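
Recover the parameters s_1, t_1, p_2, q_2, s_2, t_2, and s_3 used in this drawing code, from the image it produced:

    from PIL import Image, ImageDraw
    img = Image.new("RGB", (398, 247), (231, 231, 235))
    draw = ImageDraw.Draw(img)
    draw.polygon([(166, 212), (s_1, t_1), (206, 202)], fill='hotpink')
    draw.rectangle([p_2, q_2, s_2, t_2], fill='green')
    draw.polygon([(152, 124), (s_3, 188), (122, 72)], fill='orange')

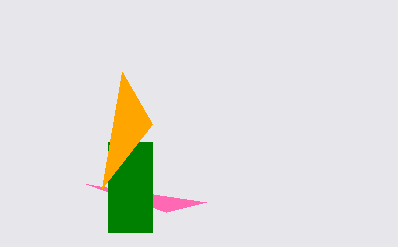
s_1 = 86
t_1 = 184
p_2 = 108
q_2 = 142
s_2 = 152
t_2 = 232
s_3 = 102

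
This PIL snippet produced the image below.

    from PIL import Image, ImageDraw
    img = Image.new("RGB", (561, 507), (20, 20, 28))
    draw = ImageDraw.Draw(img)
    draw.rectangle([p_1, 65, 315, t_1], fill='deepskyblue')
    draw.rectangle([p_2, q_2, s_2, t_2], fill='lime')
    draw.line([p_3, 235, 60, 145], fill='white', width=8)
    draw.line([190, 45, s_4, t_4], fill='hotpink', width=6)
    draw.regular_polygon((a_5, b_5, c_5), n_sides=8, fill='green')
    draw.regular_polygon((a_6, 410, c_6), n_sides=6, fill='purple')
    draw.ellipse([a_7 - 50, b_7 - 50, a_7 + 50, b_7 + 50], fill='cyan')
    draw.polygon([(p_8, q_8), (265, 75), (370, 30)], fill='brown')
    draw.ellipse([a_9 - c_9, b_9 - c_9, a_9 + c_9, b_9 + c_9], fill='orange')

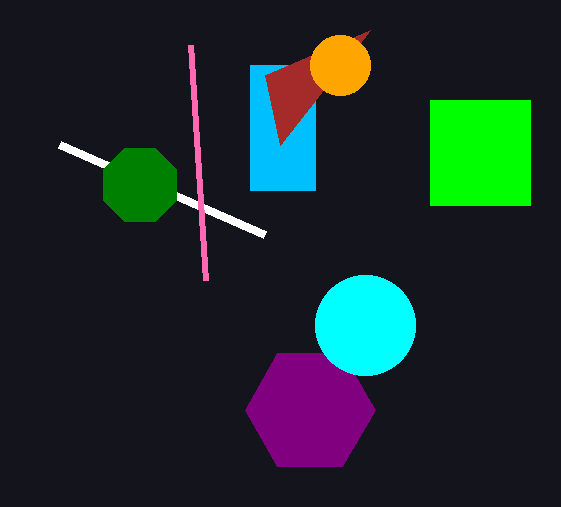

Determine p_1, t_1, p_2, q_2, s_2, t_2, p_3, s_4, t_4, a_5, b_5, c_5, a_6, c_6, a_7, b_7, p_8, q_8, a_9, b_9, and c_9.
p_1 = 250; t_1 = 190; p_2 = 430; q_2 = 100; s_2 = 530; t_2 = 205; p_3 = 265; s_4 = 205; t_4 = 280; a_5 = 140; b_5 = 185; c_5 = 40; a_6 = 310; c_6 = 65; a_7 = 365; b_7 = 325; p_8 = 280; q_8 = 145; a_9 = 340; b_9 = 65; c_9 = 30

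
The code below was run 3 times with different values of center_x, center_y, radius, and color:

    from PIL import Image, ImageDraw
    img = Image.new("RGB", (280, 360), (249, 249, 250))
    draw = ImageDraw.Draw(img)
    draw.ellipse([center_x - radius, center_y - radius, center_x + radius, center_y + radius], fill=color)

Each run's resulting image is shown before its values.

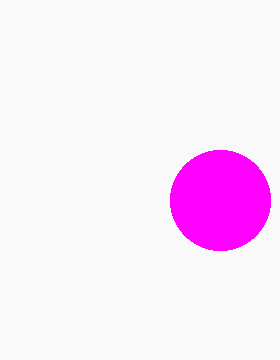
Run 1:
center_x = 220; center_y = 200; radius = 50; color = 'magenta'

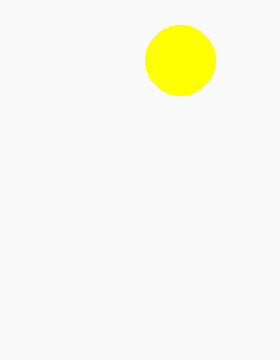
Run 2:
center_x = 180; center_y = 60; radius = 35; color = 'yellow'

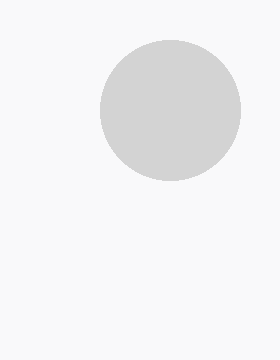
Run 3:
center_x = 170, center_y = 110, radius = 70, color = 'lightgray'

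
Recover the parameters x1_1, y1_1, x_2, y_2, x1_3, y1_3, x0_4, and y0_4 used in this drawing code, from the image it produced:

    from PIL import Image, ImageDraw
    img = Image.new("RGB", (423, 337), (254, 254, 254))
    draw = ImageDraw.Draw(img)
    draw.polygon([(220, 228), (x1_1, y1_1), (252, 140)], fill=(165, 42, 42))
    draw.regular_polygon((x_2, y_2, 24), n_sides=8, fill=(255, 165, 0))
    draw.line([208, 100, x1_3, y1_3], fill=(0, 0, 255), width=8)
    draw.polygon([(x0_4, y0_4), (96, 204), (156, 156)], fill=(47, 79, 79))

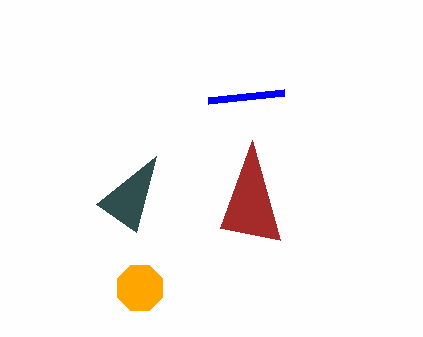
x1_1 = 280; y1_1 = 240; x_2 = 140; y_2 = 288; x1_3 = 284; y1_3 = 92; x0_4 = 136; y0_4 = 232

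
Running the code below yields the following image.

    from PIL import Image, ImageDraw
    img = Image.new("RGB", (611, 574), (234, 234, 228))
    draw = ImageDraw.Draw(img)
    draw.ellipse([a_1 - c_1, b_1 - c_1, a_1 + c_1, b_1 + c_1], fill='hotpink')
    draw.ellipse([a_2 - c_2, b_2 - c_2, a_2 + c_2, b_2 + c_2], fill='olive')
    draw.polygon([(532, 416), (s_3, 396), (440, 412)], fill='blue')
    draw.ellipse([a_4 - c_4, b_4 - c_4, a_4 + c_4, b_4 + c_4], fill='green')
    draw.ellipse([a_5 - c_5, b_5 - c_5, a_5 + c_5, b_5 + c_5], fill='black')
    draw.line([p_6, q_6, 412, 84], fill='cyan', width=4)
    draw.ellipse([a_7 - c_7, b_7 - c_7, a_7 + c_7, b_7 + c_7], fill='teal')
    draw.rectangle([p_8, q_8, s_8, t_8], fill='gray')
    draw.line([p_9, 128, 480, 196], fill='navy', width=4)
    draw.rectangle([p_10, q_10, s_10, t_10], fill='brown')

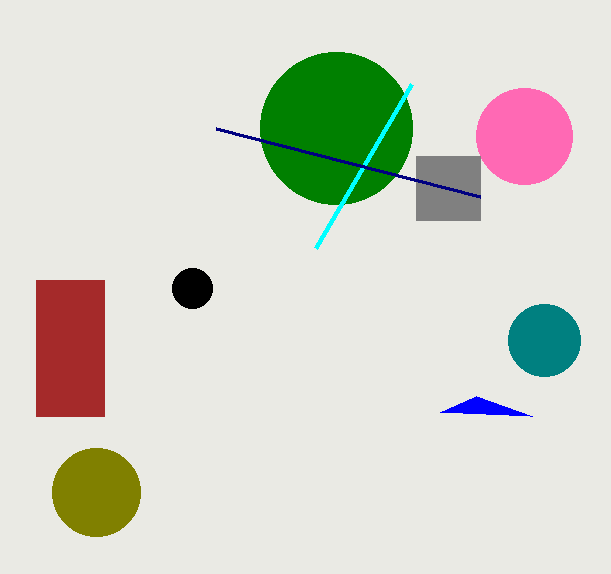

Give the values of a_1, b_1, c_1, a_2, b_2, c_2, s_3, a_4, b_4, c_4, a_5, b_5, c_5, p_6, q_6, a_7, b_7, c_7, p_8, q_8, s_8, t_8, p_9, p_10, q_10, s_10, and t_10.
a_1 = 524, b_1 = 136, c_1 = 48, a_2 = 96, b_2 = 492, c_2 = 44, s_3 = 476, a_4 = 336, b_4 = 128, c_4 = 76, a_5 = 192, b_5 = 288, c_5 = 20, p_6 = 316, q_6 = 248, a_7 = 544, b_7 = 340, c_7 = 36, p_8 = 416, q_8 = 156, s_8 = 480, t_8 = 220, p_9 = 216, p_10 = 36, q_10 = 280, s_10 = 104, t_10 = 416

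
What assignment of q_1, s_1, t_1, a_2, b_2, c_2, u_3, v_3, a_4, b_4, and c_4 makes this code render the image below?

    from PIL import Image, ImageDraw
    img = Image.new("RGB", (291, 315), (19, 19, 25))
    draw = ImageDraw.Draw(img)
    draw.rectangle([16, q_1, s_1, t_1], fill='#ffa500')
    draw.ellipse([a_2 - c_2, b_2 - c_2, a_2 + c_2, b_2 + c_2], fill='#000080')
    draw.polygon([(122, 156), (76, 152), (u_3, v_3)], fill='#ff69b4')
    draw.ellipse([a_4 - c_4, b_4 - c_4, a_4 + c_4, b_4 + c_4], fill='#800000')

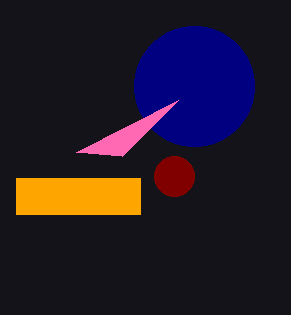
q_1 = 178
s_1 = 140
t_1 = 214
a_2 = 194
b_2 = 86
c_2 = 60
u_3 = 178
v_3 = 100
a_4 = 174
b_4 = 176
c_4 = 20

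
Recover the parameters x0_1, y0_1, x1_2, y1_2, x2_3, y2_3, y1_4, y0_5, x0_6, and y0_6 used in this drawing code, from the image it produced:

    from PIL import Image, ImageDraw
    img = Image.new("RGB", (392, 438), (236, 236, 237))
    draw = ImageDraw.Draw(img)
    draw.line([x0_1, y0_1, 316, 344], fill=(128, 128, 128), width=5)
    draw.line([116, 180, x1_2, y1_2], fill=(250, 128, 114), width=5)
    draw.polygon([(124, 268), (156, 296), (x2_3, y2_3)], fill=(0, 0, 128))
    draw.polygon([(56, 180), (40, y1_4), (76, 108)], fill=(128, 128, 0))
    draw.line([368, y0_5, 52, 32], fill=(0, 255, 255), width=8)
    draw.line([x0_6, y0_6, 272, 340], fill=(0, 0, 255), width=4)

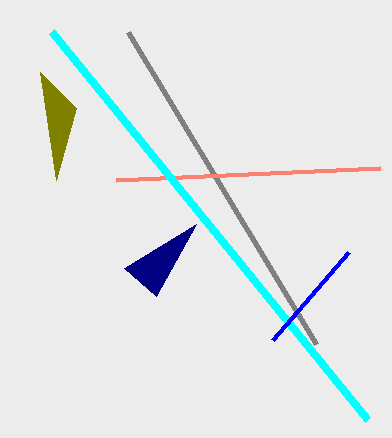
x0_1 = 128, y0_1 = 32, x1_2 = 380, y1_2 = 168, x2_3 = 196, y2_3 = 224, y1_4 = 72, y0_5 = 420, x0_6 = 348, y0_6 = 252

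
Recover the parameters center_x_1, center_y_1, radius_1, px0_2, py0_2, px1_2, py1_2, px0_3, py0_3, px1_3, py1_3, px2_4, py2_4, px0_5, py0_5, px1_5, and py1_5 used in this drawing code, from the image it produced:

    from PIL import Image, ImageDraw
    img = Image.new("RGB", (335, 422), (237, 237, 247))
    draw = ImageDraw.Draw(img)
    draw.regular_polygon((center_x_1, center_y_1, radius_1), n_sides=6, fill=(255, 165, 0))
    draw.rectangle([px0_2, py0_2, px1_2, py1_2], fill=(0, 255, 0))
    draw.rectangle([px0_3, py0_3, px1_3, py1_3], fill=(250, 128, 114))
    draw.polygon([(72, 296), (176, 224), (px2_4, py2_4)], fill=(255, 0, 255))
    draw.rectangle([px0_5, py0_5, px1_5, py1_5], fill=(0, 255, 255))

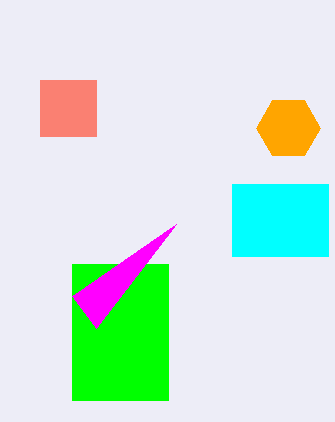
center_x_1 = 288; center_y_1 = 128; radius_1 = 32; px0_2 = 72; py0_2 = 264; px1_2 = 168; py1_2 = 400; px0_3 = 40; py0_3 = 80; px1_3 = 96; py1_3 = 136; px2_4 = 96; py2_4 = 328; px0_5 = 232; py0_5 = 184; px1_5 = 328; py1_5 = 256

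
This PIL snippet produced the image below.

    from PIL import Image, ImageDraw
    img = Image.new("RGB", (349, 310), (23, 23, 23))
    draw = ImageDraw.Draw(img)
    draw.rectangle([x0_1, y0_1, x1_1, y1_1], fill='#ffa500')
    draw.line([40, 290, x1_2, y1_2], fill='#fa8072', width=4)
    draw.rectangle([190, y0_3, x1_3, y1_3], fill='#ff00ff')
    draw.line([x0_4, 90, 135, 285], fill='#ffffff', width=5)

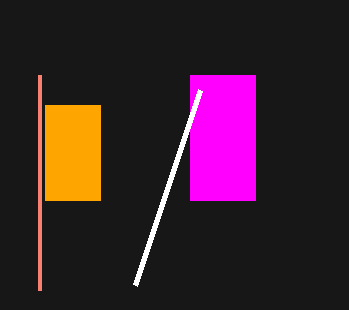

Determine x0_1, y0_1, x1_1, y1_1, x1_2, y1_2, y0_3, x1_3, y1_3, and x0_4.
x0_1 = 45, y0_1 = 105, x1_1 = 100, y1_1 = 200, x1_2 = 40, y1_2 = 75, y0_3 = 75, x1_3 = 255, y1_3 = 200, x0_4 = 200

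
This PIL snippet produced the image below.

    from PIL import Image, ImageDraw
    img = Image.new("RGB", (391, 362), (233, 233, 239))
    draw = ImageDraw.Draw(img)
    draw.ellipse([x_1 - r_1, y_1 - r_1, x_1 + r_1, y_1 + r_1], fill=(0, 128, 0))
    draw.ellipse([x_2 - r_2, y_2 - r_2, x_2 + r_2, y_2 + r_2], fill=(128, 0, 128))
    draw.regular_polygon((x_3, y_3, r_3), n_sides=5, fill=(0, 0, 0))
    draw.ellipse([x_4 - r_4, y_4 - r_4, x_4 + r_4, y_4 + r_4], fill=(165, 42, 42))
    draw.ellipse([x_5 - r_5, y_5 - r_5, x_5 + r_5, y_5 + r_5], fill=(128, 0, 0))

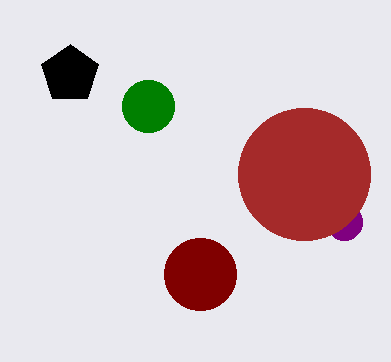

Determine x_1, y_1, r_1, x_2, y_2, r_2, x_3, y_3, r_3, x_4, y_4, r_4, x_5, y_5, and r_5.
x_1 = 148; y_1 = 106; r_1 = 26; x_2 = 344; y_2 = 222; r_2 = 18; x_3 = 70; y_3 = 74; r_3 = 30; x_4 = 304; y_4 = 174; r_4 = 66; x_5 = 200; y_5 = 274; r_5 = 36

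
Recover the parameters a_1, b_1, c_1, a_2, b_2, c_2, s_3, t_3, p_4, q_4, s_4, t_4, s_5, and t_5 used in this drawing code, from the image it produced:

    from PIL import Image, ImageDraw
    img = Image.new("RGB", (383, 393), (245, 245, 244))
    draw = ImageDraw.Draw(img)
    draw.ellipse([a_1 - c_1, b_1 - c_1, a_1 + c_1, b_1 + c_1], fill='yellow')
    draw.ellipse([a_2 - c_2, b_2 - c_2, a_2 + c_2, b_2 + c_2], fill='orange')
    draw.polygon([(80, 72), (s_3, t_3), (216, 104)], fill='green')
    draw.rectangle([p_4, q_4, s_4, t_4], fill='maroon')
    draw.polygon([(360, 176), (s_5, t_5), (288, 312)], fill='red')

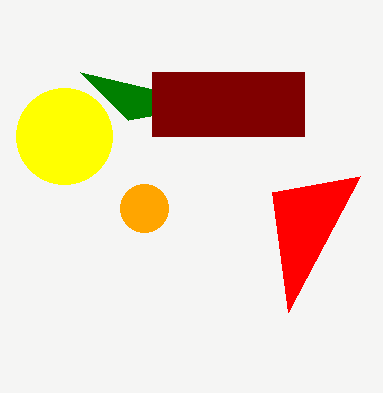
a_1 = 64; b_1 = 136; c_1 = 48; a_2 = 144; b_2 = 208; c_2 = 24; s_3 = 128; t_3 = 120; p_4 = 152; q_4 = 72; s_4 = 304; t_4 = 136; s_5 = 272; t_5 = 192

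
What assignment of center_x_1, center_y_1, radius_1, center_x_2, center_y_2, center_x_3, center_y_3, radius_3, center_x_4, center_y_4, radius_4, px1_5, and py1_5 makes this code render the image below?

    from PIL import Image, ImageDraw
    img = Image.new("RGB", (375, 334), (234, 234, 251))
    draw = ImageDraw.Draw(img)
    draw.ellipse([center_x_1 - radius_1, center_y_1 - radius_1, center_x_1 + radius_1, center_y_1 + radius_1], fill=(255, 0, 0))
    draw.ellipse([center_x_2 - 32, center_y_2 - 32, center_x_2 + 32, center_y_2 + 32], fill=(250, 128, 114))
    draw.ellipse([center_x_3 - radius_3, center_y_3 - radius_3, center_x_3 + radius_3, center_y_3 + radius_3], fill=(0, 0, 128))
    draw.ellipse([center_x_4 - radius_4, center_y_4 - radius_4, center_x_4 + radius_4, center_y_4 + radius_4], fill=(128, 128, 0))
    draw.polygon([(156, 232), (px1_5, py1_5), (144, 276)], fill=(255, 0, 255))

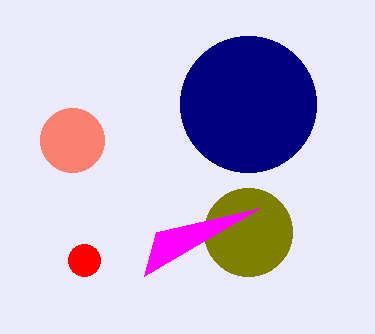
center_x_1 = 84; center_y_1 = 260; radius_1 = 16; center_x_2 = 72; center_y_2 = 140; center_x_3 = 248; center_y_3 = 104; radius_3 = 68; center_x_4 = 248; center_y_4 = 232; radius_4 = 44; px1_5 = 260; py1_5 = 208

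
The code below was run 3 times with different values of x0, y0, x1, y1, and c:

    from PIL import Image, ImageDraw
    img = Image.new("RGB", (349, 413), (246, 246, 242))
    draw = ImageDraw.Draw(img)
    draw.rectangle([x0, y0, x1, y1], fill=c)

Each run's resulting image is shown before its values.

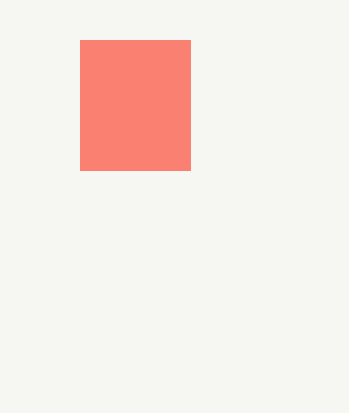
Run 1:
x0 = 80, y0 = 40, x1 = 190, y1 = 170, c = 'salmon'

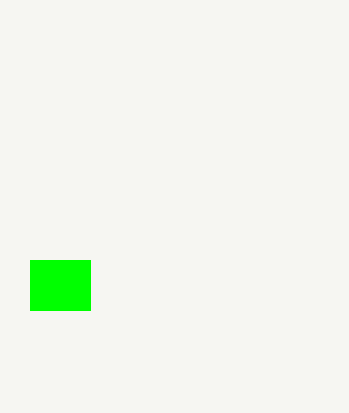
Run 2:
x0 = 30, y0 = 260, x1 = 90, y1 = 310, c = 'lime'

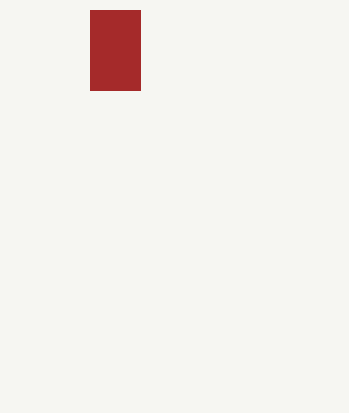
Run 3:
x0 = 90
y0 = 10
x1 = 140
y1 = 90
c = 'brown'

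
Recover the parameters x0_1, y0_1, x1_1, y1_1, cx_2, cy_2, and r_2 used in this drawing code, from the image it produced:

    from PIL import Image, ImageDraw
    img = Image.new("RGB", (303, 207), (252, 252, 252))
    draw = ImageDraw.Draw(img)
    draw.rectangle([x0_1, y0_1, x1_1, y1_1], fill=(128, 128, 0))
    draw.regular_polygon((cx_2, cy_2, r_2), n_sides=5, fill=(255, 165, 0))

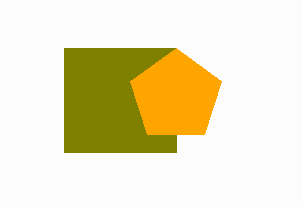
x0_1 = 64; y0_1 = 48; x1_1 = 176; y1_1 = 152; cx_2 = 176; cy_2 = 96; r_2 = 48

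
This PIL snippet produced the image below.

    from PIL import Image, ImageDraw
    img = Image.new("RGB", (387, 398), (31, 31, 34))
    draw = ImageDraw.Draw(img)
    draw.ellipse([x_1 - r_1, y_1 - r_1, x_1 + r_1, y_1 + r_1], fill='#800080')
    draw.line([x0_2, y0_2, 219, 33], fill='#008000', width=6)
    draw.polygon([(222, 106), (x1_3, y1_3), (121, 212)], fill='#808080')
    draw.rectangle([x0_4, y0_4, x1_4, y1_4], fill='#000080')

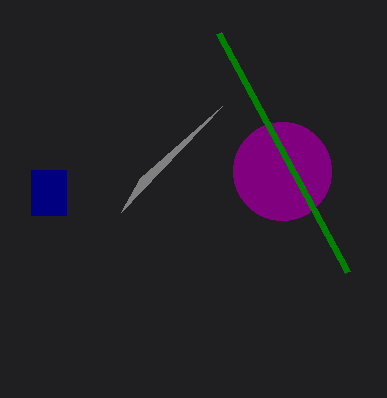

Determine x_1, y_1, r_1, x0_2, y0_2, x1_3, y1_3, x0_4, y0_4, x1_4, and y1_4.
x_1 = 282, y_1 = 171, r_1 = 49, x0_2 = 348, y0_2 = 272, x1_3 = 140, y1_3 = 178, x0_4 = 31, y0_4 = 170, x1_4 = 66, y1_4 = 215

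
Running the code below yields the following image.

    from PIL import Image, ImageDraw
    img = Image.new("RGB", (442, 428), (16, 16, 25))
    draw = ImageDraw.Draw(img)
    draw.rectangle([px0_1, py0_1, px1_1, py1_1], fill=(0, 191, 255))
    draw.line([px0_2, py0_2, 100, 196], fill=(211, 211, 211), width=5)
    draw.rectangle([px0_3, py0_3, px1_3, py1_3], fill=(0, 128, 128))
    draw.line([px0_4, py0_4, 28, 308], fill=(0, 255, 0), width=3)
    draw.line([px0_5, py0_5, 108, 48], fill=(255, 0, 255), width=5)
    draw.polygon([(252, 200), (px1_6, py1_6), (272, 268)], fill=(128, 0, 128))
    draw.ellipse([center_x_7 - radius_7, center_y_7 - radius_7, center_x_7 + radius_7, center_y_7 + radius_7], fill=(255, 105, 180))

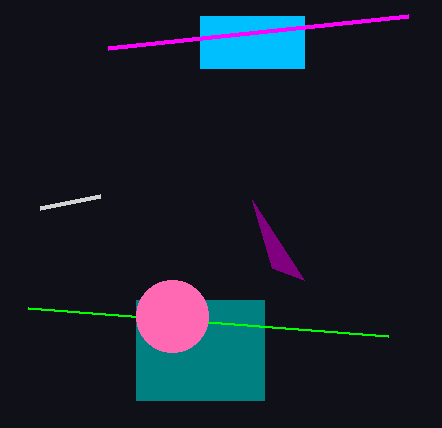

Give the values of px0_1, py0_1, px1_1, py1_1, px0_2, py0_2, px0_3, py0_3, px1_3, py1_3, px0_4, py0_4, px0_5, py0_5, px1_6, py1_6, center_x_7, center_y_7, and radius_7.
px0_1 = 200
py0_1 = 16
px1_1 = 304
py1_1 = 68
px0_2 = 40
py0_2 = 208
px0_3 = 136
py0_3 = 300
px1_3 = 264
py1_3 = 400
px0_4 = 388
py0_4 = 336
px0_5 = 408
py0_5 = 16
px1_6 = 304
py1_6 = 280
center_x_7 = 172
center_y_7 = 316
radius_7 = 36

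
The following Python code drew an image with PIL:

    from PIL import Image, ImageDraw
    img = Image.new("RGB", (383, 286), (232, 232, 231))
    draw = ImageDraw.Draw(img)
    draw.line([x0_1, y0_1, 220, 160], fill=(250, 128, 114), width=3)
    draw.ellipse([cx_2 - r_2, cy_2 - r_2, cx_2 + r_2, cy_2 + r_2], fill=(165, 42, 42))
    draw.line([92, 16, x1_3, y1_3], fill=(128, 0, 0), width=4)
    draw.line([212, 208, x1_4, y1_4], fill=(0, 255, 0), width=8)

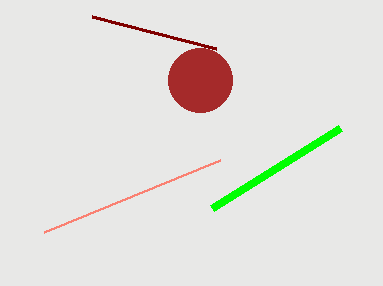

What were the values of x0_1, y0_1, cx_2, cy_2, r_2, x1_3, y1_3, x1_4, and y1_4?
x0_1 = 44; y0_1 = 232; cx_2 = 200; cy_2 = 80; r_2 = 32; x1_3 = 216; y1_3 = 48; x1_4 = 340; y1_4 = 128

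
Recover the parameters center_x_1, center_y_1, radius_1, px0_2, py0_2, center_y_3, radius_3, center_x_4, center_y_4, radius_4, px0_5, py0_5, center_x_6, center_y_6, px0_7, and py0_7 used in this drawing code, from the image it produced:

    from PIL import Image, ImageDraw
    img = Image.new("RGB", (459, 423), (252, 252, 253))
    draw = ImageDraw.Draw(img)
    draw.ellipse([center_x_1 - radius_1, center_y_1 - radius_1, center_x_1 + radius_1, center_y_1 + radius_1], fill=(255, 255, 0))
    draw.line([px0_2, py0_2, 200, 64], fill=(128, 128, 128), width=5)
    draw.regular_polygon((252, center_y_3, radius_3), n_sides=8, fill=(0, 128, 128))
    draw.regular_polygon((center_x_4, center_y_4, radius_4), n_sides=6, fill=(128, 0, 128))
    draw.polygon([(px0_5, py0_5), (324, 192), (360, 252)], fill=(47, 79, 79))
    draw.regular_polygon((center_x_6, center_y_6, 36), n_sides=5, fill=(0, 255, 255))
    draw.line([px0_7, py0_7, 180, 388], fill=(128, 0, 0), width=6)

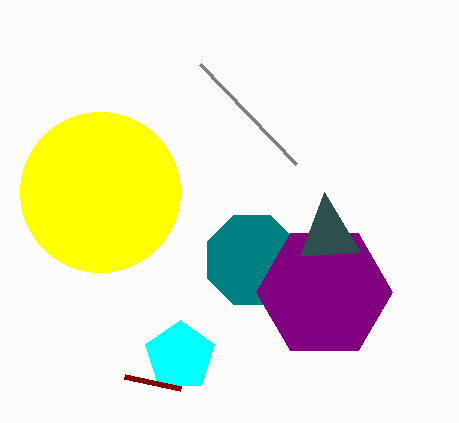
center_x_1 = 100
center_y_1 = 192
radius_1 = 80
px0_2 = 296
py0_2 = 164
center_y_3 = 260
radius_3 = 48
center_x_4 = 324
center_y_4 = 292
radius_4 = 68
px0_5 = 300
py0_5 = 256
center_x_6 = 180
center_y_6 = 356
px0_7 = 124
py0_7 = 376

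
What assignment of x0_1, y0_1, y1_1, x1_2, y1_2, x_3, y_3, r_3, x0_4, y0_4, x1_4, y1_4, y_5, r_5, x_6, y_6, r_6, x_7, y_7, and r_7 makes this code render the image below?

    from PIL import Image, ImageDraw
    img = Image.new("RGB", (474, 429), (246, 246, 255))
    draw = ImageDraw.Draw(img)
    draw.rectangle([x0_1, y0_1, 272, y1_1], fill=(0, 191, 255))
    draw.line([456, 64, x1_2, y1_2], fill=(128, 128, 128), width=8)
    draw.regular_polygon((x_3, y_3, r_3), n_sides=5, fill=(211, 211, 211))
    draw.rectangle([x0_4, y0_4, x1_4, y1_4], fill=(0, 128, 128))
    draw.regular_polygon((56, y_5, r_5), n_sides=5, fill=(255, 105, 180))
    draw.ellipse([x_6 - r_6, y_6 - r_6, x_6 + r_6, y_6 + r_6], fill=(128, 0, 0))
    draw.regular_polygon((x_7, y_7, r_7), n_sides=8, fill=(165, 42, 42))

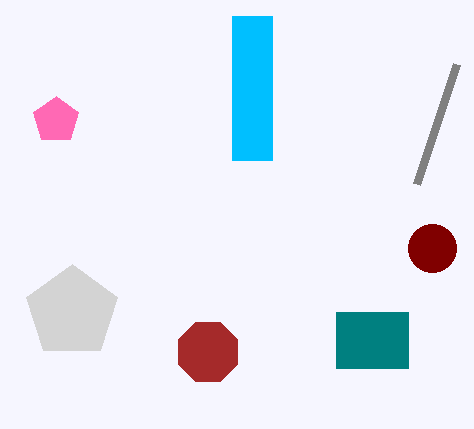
x0_1 = 232, y0_1 = 16, y1_1 = 160, x1_2 = 416, y1_2 = 184, x_3 = 72, y_3 = 312, r_3 = 48, x0_4 = 336, y0_4 = 312, x1_4 = 408, y1_4 = 368, y_5 = 120, r_5 = 24, x_6 = 432, y_6 = 248, r_6 = 24, x_7 = 208, y_7 = 352, r_7 = 32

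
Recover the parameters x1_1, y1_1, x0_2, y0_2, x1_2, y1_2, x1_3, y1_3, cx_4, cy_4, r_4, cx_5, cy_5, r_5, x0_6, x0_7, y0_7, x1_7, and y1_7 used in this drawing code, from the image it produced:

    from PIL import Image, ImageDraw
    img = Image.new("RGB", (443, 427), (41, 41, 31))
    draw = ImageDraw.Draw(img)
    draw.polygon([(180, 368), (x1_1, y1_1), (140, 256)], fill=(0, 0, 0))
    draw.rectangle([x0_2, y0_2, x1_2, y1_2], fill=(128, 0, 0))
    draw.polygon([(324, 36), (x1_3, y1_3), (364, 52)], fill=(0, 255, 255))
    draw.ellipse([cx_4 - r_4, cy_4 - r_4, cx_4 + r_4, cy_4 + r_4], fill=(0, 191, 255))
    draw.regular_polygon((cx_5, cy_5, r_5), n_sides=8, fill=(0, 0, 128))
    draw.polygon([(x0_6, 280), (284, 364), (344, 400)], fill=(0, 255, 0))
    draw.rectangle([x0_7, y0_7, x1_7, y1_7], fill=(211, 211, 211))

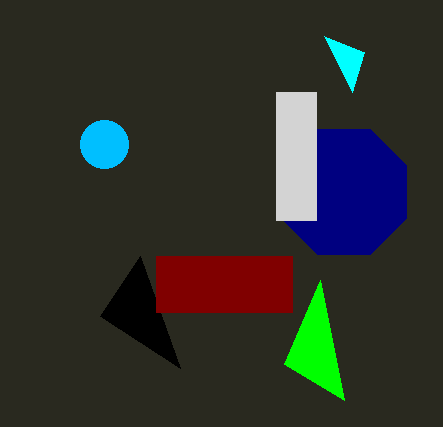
x1_1 = 100
y1_1 = 316
x0_2 = 156
y0_2 = 256
x1_2 = 292
y1_2 = 312
x1_3 = 352
y1_3 = 92
cx_4 = 104
cy_4 = 144
r_4 = 24
cx_5 = 344
cy_5 = 192
r_5 = 68
x0_6 = 320
x0_7 = 276
y0_7 = 92
x1_7 = 316
y1_7 = 220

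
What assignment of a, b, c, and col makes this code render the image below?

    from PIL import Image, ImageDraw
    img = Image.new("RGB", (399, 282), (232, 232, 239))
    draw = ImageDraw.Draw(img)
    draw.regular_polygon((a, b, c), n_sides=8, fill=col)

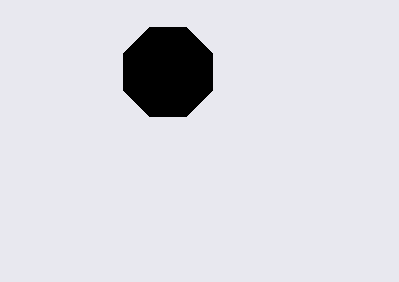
a = 168, b = 72, c = 48, col = 'black'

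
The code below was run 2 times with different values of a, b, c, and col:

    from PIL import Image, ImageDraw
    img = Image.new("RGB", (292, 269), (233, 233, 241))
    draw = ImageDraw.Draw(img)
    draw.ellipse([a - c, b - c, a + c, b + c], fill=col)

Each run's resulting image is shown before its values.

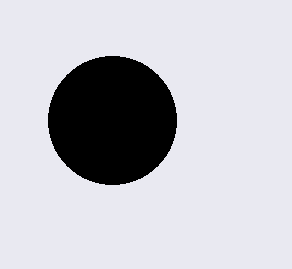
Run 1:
a = 112, b = 120, c = 64, col = 'black'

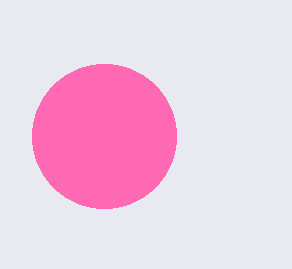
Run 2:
a = 104, b = 136, c = 72, col = 'hotpink'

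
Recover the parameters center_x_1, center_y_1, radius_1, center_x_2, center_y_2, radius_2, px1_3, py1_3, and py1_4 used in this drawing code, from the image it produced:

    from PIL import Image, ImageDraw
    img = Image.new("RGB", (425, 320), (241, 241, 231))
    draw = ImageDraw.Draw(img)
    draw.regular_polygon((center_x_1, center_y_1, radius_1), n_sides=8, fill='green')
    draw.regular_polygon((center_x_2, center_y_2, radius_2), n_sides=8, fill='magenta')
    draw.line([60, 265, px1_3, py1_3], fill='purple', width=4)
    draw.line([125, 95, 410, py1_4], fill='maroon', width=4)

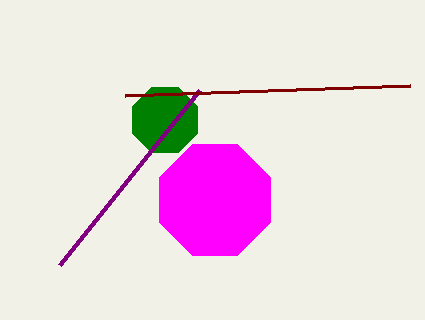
center_x_1 = 165
center_y_1 = 120
radius_1 = 35
center_x_2 = 215
center_y_2 = 200
radius_2 = 60
px1_3 = 200
py1_3 = 90
py1_4 = 85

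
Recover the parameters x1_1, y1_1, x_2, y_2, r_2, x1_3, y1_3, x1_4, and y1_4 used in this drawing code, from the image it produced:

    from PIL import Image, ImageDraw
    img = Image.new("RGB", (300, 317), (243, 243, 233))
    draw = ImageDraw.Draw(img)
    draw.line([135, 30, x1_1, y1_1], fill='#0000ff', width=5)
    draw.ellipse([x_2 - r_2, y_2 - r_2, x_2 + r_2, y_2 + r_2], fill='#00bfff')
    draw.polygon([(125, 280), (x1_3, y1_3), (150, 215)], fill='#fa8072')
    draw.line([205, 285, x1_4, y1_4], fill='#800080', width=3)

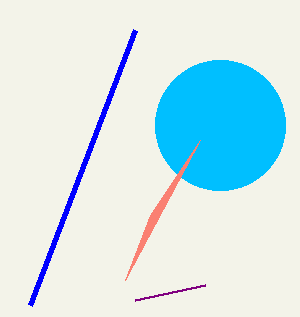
x1_1 = 30
y1_1 = 305
x_2 = 220
y_2 = 125
r_2 = 65
x1_3 = 200
y1_3 = 140
x1_4 = 135
y1_4 = 300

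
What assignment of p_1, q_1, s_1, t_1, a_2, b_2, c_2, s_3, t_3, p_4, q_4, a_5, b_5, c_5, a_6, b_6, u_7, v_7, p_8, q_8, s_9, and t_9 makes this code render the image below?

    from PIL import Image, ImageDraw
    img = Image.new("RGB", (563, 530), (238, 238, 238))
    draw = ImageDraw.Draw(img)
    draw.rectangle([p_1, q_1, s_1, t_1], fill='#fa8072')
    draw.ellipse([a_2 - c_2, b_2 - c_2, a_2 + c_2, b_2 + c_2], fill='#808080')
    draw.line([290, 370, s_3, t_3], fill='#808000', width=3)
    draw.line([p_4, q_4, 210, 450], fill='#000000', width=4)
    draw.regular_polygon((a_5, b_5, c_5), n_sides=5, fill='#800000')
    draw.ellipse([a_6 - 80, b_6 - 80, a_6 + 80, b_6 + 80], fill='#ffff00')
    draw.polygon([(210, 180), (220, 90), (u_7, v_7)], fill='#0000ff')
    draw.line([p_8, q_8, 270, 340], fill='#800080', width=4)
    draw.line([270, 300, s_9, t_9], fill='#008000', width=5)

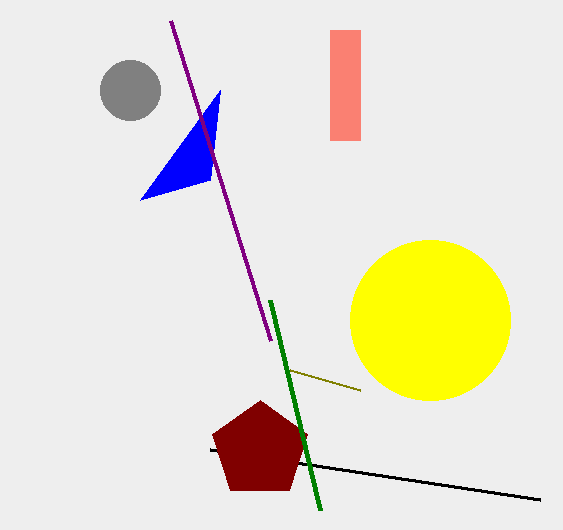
p_1 = 330; q_1 = 30; s_1 = 360; t_1 = 140; a_2 = 130; b_2 = 90; c_2 = 30; s_3 = 360; t_3 = 390; p_4 = 540; q_4 = 500; a_5 = 260; b_5 = 450; c_5 = 50; a_6 = 430; b_6 = 320; u_7 = 140; v_7 = 200; p_8 = 170; q_8 = 20; s_9 = 320; t_9 = 510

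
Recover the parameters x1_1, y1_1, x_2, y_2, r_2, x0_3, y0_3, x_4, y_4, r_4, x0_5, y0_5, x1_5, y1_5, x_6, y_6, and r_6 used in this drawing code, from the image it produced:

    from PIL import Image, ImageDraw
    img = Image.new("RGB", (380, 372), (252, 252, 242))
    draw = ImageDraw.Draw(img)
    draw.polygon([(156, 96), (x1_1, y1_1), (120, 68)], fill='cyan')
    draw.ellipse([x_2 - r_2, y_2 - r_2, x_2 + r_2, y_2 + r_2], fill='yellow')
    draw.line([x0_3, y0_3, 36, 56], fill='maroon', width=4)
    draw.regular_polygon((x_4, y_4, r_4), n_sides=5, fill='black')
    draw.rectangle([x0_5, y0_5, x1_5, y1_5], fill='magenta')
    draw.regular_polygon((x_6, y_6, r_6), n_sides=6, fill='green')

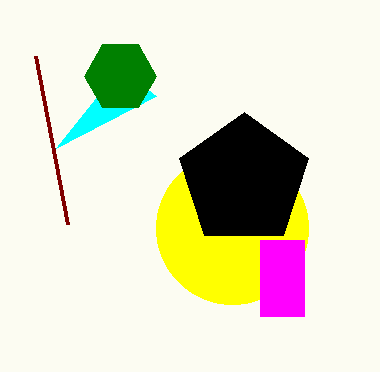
x1_1 = 56; y1_1 = 148; x_2 = 232; y_2 = 228; r_2 = 76; x0_3 = 68; y0_3 = 224; x_4 = 244; y_4 = 180; r_4 = 68; x0_5 = 260; y0_5 = 240; x1_5 = 304; y1_5 = 316; x_6 = 120; y_6 = 76; r_6 = 36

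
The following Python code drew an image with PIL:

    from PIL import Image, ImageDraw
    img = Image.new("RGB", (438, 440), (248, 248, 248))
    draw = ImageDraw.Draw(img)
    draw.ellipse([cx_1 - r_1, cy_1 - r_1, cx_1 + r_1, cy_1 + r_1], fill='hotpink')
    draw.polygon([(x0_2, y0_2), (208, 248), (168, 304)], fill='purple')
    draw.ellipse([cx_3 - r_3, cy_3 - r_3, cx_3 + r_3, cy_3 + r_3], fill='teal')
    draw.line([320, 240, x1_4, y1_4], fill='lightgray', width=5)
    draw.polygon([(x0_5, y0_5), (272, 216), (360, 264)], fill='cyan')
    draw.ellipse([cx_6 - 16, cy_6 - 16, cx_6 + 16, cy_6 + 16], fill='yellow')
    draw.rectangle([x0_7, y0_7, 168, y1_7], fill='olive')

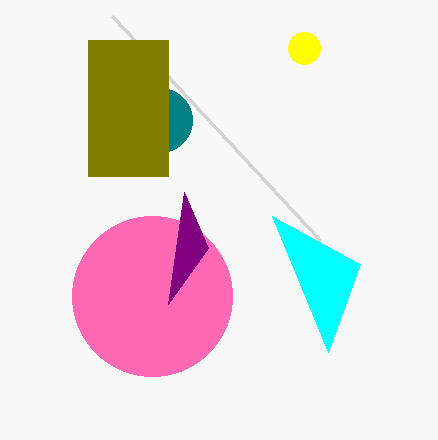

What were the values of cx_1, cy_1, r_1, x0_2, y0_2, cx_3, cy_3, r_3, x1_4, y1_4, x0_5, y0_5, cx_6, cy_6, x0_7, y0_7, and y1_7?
cx_1 = 152; cy_1 = 296; r_1 = 80; x0_2 = 184; y0_2 = 192; cx_3 = 160; cy_3 = 120; r_3 = 32; x1_4 = 112; y1_4 = 16; x0_5 = 328; y0_5 = 352; cx_6 = 304; cy_6 = 48; x0_7 = 88; y0_7 = 40; y1_7 = 176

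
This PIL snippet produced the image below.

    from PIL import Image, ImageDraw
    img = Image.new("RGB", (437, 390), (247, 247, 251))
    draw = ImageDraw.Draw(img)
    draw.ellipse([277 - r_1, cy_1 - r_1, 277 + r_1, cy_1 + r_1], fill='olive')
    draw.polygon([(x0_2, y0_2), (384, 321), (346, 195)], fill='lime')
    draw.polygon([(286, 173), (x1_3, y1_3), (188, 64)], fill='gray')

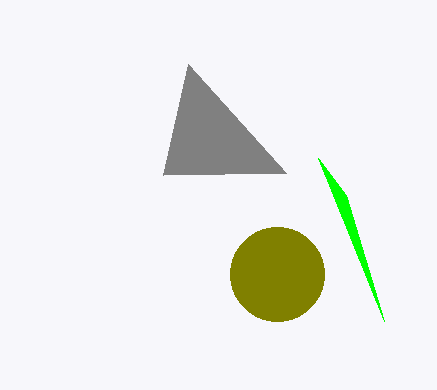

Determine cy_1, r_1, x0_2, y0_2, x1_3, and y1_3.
cy_1 = 274; r_1 = 47; x0_2 = 318; y0_2 = 158; x1_3 = 163; y1_3 = 175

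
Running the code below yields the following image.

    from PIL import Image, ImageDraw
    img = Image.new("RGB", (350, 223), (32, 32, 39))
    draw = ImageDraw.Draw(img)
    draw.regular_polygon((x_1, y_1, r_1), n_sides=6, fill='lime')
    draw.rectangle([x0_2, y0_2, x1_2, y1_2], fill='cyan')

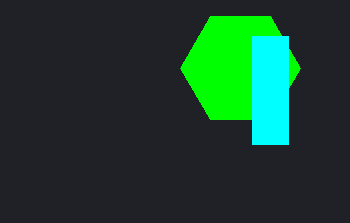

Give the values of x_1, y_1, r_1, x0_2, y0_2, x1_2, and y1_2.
x_1 = 240
y_1 = 68
r_1 = 60
x0_2 = 252
y0_2 = 36
x1_2 = 288
y1_2 = 144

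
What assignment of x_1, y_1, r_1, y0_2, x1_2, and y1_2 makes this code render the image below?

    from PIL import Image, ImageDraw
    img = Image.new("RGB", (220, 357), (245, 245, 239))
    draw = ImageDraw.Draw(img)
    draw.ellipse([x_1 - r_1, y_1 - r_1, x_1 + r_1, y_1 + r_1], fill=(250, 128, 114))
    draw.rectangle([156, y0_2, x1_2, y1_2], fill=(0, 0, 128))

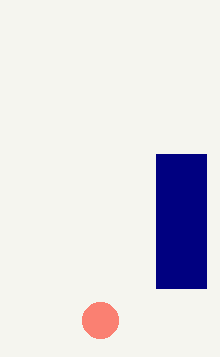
x_1 = 100, y_1 = 320, r_1 = 18, y0_2 = 154, x1_2 = 206, y1_2 = 288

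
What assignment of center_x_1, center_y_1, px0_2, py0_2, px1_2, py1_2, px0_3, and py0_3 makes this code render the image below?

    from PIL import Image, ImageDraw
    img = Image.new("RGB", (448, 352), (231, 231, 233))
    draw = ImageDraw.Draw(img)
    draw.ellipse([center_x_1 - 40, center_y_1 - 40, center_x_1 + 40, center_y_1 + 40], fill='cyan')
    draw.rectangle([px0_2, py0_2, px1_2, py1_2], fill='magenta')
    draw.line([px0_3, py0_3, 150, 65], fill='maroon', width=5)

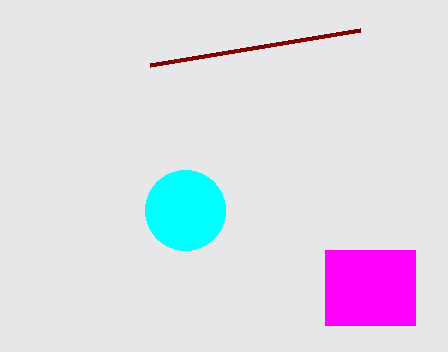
center_x_1 = 185, center_y_1 = 210, px0_2 = 325, py0_2 = 250, px1_2 = 415, py1_2 = 325, px0_3 = 360, py0_3 = 30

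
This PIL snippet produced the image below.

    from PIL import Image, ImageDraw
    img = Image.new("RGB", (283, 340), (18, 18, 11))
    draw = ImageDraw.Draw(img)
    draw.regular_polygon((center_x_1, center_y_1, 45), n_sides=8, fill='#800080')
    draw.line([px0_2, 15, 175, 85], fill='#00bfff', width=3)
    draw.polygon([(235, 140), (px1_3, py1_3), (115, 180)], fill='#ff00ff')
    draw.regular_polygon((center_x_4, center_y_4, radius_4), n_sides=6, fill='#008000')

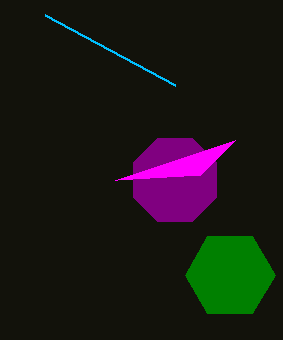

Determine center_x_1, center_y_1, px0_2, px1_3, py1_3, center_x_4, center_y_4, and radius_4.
center_x_1 = 175
center_y_1 = 180
px0_2 = 45
px1_3 = 200
py1_3 = 175
center_x_4 = 230
center_y_4 = 275
radius_4 = 45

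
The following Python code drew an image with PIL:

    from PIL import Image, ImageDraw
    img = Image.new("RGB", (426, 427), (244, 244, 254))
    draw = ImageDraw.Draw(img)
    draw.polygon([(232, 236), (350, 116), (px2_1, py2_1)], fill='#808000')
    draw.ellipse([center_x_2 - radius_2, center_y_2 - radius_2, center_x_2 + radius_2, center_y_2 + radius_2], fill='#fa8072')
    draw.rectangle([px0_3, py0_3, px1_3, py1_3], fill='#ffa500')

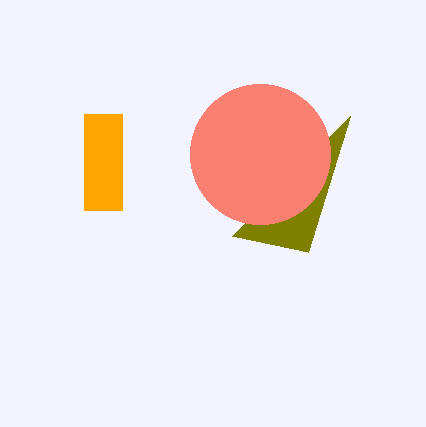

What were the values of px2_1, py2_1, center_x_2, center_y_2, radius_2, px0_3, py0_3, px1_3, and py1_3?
px2_1 = 308; py2_1 = 252; center_x_2 = 260; center_y_2 = 154; radius_2 = 70; px0_3 = 84; py0_3 = 114; px1_3 = 122; py1_3 = 210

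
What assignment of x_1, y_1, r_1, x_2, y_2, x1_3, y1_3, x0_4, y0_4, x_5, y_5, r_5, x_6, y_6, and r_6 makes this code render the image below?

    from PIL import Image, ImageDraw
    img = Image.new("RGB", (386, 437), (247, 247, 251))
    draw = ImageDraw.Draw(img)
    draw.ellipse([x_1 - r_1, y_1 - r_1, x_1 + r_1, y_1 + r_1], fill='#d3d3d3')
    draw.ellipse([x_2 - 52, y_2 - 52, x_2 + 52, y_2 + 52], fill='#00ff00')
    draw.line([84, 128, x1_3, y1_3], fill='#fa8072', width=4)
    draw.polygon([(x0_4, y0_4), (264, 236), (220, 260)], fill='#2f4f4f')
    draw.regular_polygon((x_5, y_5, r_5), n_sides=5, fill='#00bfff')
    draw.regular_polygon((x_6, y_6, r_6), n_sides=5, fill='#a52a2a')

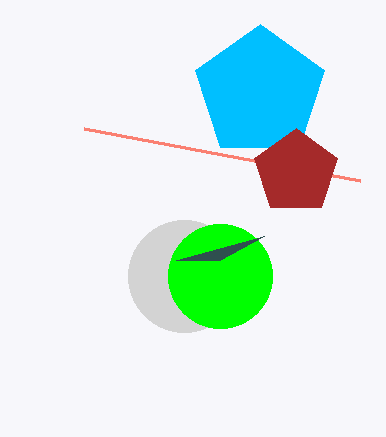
x_1 = 184, y_1 = 276, r_1 = 56, x_2 = 220, y_2 = 276, x1_3 = 360, y1_3 = 180, x0_4 = 176, y0_4 = 260, x_5 = 260, y_5 = 92, r_5 = 68, x_6 = 296, y_6 = 172, r_6 = 44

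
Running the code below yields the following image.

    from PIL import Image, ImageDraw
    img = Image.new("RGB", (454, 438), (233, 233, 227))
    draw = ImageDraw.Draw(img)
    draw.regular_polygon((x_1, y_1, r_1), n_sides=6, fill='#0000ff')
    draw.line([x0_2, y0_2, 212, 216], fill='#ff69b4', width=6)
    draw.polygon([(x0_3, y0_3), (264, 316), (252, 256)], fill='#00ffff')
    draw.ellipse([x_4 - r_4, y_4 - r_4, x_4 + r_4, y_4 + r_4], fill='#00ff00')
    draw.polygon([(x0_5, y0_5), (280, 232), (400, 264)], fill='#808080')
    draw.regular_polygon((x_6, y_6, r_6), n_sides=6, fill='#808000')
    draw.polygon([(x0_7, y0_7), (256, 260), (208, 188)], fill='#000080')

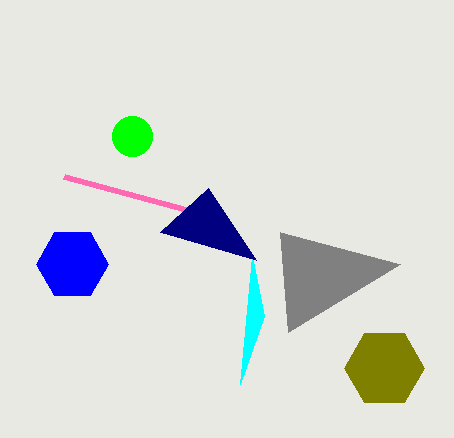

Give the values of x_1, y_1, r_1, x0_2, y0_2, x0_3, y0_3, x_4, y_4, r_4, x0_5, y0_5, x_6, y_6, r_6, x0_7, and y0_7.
x_1 = 72
y_1 = 264
r_1 = 36
x0_2 = 64
y0_2 = 176
x0_3 = 240
y0_3 = 384
x_4 = 132
y_4 = 136
r_4 = 20
x0_5 = 288
y0_5 = 332
x_6 = 384
y_6 = 368
r_6 = 40
x0_7 = 160
y0_7 = 232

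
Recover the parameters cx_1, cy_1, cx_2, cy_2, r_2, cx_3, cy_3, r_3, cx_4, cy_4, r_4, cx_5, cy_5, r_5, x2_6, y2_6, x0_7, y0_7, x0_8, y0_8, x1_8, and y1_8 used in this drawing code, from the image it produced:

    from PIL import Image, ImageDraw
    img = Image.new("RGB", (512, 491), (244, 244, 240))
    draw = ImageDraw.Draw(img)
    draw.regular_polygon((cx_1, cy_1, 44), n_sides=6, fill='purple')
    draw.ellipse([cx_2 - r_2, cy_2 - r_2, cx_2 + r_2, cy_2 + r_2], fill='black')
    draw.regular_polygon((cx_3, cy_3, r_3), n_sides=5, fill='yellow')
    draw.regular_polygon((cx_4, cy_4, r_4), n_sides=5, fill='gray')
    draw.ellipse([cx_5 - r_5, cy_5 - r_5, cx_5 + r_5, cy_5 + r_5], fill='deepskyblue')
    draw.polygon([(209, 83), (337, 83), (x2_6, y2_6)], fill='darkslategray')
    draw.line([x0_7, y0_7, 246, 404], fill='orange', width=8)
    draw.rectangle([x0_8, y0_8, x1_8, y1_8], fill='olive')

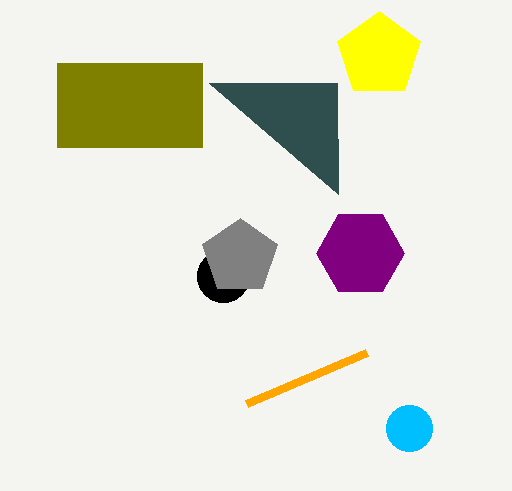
cx_1 = 360; cy_1 = 253; cx_2 = 223; cy_2 = 276; r_2 = 26; cx_3 = 379; cy_3 = 55; r_3 = 44; cx_4 = 240; cy_4 = 257; r_4 = 39; cx_5 = 409; cy_5 = 428; r_5 = 23; x2_6 = 338; y2_6 = 194; x0_7 = 366; y0_7 = 353; x0_8 = 57; y0_8 = 63; x1_8 = 202; y1_8 = 147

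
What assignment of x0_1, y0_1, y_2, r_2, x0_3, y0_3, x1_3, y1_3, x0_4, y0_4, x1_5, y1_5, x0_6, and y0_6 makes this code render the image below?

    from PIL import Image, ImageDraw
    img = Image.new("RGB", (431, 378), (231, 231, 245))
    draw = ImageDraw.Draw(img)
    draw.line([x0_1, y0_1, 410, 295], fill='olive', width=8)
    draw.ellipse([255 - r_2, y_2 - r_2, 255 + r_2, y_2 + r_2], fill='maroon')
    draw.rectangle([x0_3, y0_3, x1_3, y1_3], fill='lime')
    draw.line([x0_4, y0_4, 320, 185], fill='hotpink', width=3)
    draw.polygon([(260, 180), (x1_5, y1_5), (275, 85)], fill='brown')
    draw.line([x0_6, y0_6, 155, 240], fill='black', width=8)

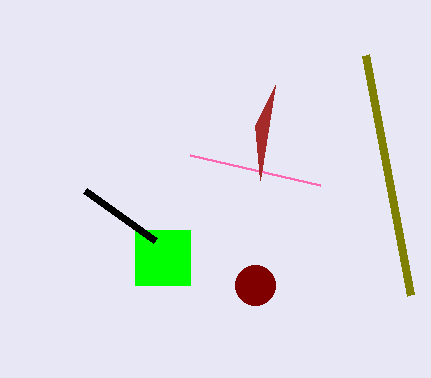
x0_1 = 365; y0_1 = 55; y_2 = 285; r_2 = 20; x0_3 = 135; y0_3 = 230; x1_3 = 190; y1_3 = 285; x0_4 = 190; y0_4 = 155; x1_5 = 255; y1_5 = 125; x0_6 = 85; y0_6 = 190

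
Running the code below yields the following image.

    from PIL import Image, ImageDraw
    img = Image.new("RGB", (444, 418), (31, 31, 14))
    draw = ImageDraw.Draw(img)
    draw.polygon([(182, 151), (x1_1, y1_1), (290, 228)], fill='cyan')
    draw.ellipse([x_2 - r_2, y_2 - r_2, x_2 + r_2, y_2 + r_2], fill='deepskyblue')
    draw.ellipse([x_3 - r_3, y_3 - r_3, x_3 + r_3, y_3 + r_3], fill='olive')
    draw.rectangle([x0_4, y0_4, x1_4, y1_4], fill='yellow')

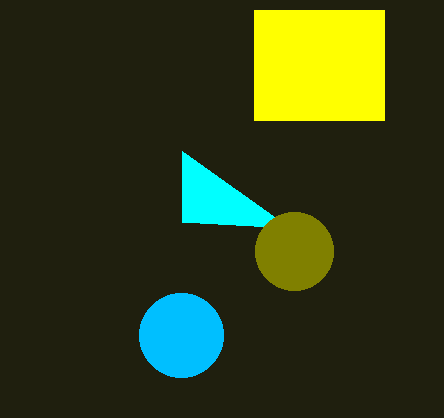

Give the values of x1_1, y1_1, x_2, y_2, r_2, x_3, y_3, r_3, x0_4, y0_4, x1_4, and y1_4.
x1_1 = 182
y1_1 = 222
x_2 = 181
y_2 = 335
r_2 = 42
x_3 = 294
y_3 = 251
r_3 = 39
x0_4 = 254
y0_4 = 10
x1_4 = 384
y1_4 = 120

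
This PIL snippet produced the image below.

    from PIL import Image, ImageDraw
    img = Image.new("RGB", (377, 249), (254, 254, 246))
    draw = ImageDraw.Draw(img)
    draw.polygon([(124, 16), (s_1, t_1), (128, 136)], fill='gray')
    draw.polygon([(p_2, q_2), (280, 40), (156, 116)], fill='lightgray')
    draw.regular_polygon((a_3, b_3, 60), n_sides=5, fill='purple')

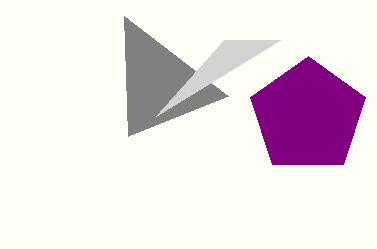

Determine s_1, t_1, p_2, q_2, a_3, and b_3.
s_1 = 228; t_1 = 96; p_2 = 224; q_2 = 40; a_3 = 308; b_3 = 116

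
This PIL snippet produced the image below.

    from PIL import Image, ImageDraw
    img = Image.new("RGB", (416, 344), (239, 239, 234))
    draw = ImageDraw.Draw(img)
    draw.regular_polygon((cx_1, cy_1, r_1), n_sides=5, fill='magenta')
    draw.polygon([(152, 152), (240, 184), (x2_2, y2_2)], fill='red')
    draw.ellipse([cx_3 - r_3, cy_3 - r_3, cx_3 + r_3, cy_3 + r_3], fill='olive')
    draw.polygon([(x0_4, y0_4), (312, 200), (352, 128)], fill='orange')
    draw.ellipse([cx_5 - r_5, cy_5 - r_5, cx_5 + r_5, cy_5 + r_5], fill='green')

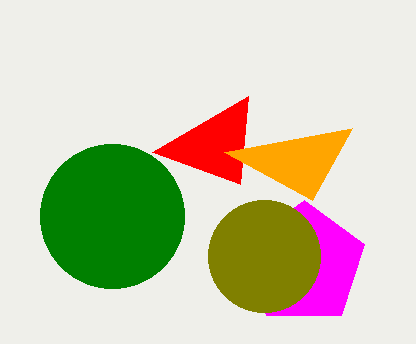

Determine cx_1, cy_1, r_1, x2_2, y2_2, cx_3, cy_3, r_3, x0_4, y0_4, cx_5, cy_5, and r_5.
cx_1 = 304
cy_1 = 264
r_1 = 64
x2_2 = 248
y2_2 = 96
cx_3 = 264
cy_3 = 256
r_3 = 56
x0_4 = 224
y0_4 = 152
cx_5 = 112
cy_5 = 216
r_5 = 72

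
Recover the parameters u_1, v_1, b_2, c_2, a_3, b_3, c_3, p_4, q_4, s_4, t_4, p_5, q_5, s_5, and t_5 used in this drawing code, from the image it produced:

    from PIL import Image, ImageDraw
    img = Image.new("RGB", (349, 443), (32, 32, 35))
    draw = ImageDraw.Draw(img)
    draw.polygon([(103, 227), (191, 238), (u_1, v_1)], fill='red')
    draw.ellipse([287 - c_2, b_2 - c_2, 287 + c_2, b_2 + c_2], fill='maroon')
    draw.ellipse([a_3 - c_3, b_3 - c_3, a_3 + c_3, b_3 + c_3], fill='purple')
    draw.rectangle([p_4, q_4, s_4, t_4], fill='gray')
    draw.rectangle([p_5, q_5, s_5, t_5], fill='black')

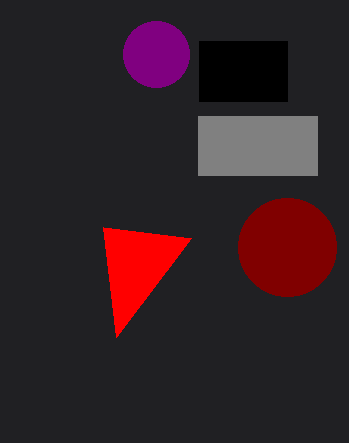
u_1 = 116, v_1 = 337, b_2 = 247, c_2 = 49, a_3 = 156, b_3 = 54, c_3 = 33, p_4 = 198, q_4 = 116, s_4 = 317, t_4 = 175, p_5 = 199, q_5 = 41, s_5 = 287, t_5 = 101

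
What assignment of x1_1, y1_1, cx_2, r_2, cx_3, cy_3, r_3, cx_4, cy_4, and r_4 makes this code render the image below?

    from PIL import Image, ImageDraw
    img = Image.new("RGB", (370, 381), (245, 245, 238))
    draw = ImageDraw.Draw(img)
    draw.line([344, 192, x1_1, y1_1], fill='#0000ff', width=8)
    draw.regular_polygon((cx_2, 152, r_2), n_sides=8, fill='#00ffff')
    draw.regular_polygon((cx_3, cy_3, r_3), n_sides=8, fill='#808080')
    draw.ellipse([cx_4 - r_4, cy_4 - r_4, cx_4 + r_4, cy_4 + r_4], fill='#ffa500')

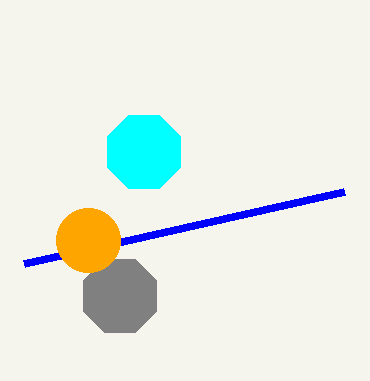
x1_1 = 24, y1_1 = 264, cx_2 = 144, r_2 = 40, cx_3 = 120, cy_3 = 296, r_3 = 40, cx_4 = 88, cy_4 = 240, r_4 = 32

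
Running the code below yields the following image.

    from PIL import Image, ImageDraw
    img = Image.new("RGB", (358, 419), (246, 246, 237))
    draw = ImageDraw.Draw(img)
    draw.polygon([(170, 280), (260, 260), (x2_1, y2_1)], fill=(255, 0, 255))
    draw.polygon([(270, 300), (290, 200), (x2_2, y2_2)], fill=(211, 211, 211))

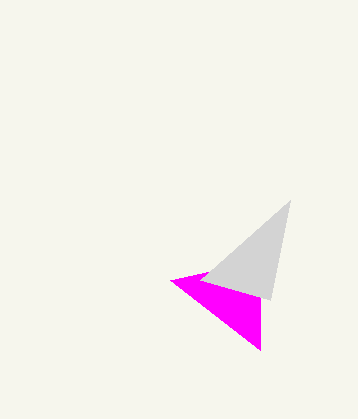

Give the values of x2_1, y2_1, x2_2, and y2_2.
x2_1 = 260
y2_1 = 350
x2_2 = 200
y2_2 = 280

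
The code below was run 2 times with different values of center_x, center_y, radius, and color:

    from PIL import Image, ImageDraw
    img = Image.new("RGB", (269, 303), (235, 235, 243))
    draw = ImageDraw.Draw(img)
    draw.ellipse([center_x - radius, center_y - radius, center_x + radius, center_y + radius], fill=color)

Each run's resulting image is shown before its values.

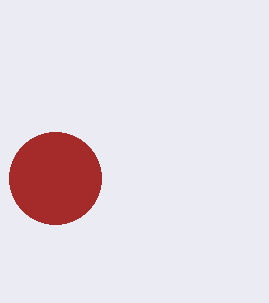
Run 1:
center_x = 55
center_y = 178
radius = 46
color = 'brown'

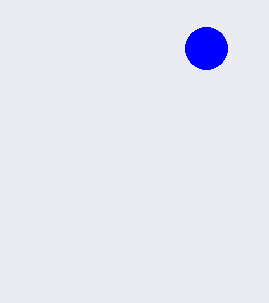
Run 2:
center_x = 206, center_y = 48, radius = 21, color = 'blue'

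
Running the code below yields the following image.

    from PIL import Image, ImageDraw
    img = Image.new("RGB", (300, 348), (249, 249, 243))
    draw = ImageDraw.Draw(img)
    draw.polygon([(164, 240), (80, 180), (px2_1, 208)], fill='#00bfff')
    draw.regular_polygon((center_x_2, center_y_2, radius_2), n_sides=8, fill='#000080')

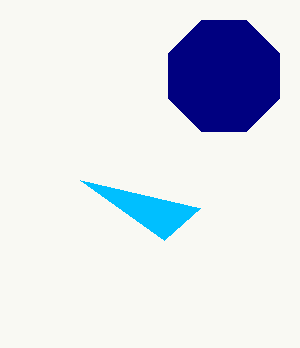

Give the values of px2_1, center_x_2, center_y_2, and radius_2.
px2_1 = 200
center_x_2 = 224
center_y_2 = 76
radius_2 = 60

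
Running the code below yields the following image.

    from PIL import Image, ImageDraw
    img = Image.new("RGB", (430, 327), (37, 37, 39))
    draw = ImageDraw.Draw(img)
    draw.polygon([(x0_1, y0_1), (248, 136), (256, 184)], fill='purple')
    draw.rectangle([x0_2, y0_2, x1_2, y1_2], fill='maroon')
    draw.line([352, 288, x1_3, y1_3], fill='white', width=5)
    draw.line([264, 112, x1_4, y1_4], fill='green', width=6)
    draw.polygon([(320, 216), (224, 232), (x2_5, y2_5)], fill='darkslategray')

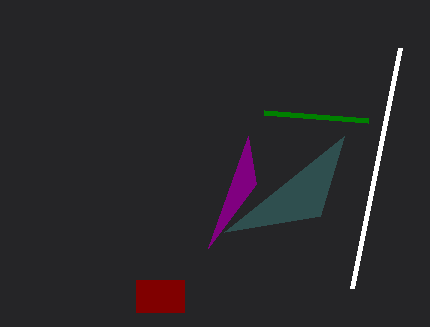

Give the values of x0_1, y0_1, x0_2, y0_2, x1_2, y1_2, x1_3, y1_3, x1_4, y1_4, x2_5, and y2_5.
x0_1 = 208; y0_1 = 248; x0_2 = 136; y0_2 = 280; x1_2 = 184; y1_2 = 312; x1_3 = 400; y1_3 = 48; x1_4 = 368; y1_4 = 120; x2_5 = 344; y2_5 = 136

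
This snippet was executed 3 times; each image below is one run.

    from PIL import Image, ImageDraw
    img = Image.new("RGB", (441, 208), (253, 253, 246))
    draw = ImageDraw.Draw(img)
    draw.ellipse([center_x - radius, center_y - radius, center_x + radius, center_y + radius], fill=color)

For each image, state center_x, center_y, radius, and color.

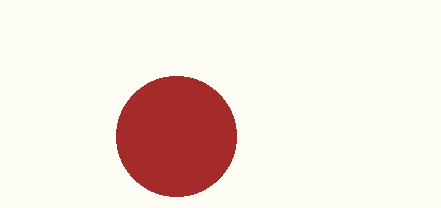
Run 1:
center_x = 176; center_y = 136; radius = 60; color = 'brown'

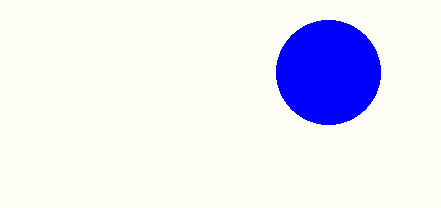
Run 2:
center_x = 328; center_y = 72; radius = 52; color = 'blue'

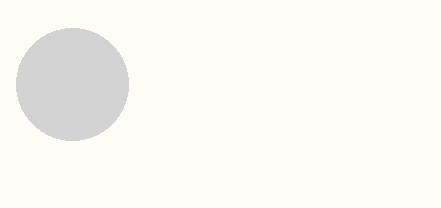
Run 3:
center_x = 72
center_y = 84
radius = 56
color = 'lightgray'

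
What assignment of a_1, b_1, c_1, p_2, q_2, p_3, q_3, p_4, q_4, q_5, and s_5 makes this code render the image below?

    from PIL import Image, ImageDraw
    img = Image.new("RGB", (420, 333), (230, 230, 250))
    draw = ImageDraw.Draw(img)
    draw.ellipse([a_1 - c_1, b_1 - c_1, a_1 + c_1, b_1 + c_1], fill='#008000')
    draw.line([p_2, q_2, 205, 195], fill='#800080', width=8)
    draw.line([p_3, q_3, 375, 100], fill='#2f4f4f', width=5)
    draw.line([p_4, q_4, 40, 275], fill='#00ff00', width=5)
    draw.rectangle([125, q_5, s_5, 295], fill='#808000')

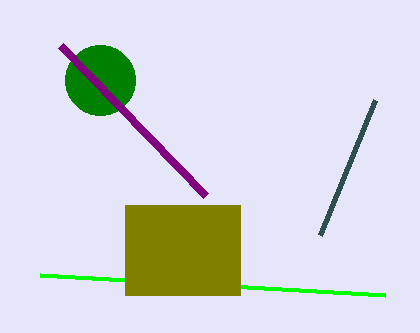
a_1 = 100
b_1 = 80
c_1 = 35
p_2 = 60
q_2 = 45
p_3 = 320
q_3 = 235
p_4 = 385
q_4 = 295
q_5 = 205
s_5 = 240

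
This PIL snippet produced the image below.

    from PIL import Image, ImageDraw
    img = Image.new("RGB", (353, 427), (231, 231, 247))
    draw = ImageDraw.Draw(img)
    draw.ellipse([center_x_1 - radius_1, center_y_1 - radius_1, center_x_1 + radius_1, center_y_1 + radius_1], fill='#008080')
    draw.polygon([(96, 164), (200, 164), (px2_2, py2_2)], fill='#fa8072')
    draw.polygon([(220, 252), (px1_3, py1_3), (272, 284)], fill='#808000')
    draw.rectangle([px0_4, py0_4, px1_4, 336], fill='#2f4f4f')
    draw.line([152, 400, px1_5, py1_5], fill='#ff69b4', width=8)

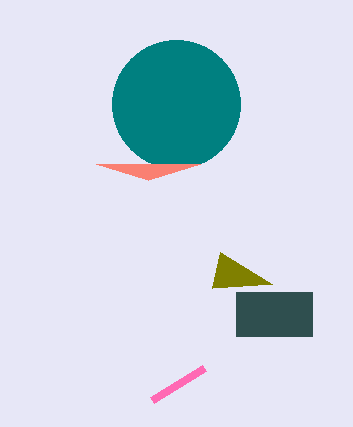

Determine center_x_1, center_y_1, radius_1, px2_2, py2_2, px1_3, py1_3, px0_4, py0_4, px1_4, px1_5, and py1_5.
center_x_1 = 176, center_y_1 = 104, radius_1 = 64, px2_2 = 148, py2_2 = 180, px1_3 = 212, py1_3 = 288, px0_4 = 236, py0_4 = 292, px1_4 = 312, px1_5 = 204, py1_5 = 368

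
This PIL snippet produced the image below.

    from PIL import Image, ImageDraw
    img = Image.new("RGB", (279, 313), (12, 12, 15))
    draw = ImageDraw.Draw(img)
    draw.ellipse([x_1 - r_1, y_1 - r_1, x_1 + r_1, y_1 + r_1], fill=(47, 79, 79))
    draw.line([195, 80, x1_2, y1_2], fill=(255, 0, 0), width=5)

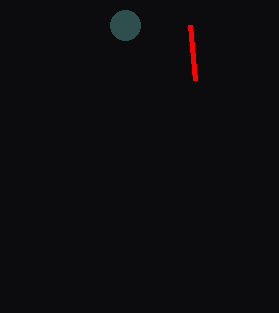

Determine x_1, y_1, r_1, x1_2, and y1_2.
x_1 = 125; y_1 = 25; r_1 = 15; x1_2 = 190; y1_2 = 25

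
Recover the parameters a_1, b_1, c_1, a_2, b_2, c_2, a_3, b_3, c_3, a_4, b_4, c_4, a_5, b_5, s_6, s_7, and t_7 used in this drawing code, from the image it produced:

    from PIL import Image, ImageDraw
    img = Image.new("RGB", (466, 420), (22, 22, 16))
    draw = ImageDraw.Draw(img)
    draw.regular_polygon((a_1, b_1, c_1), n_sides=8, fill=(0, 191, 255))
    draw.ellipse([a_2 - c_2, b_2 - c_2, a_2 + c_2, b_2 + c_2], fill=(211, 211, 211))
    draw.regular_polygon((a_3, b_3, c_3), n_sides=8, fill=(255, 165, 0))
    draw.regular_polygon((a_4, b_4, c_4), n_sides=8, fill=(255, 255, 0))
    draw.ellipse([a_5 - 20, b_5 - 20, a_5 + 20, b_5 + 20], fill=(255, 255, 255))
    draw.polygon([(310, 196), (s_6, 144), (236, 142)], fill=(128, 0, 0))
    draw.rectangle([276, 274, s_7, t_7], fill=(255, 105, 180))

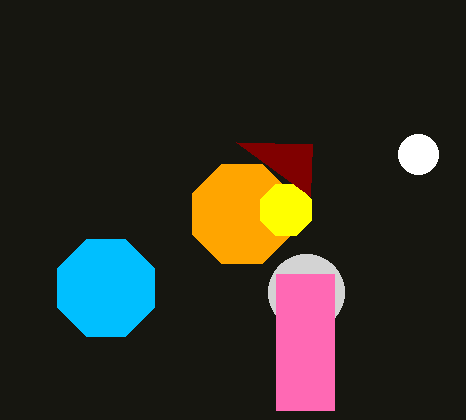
a_1 = 106, b_1 = 288, c_1 = 52, a_2 = 306, b_2 = 292, c_2 = 38, a_3 = 242, b_3 = 214, c_3 = 54, a_4 = 286, b_4 = 210, c_4 = 28, a_5 = 418, b_5 = 154, s_6 = 312, s_7 = 334, t_7 = 410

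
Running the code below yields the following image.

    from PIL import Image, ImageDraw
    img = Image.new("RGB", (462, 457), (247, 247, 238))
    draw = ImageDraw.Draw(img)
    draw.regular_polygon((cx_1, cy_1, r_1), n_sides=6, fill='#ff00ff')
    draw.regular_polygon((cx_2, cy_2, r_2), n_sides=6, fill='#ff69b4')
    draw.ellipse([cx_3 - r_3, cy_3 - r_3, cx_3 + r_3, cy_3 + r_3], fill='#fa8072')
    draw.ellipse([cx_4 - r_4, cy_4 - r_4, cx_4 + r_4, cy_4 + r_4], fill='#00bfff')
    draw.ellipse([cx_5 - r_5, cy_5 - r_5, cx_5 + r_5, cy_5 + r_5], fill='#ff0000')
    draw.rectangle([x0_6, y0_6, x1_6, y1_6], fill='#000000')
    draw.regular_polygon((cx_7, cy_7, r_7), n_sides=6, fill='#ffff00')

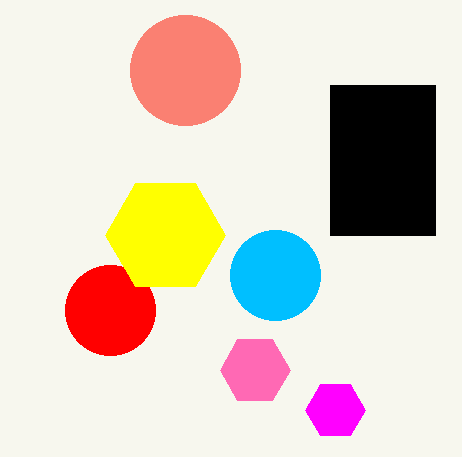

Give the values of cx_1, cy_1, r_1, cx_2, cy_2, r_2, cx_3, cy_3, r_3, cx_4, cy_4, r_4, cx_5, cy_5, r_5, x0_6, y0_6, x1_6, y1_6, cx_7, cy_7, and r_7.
cx_1 = 335
cy_1 = 410
r_1 = 30
cx_2 = 255
cy_2 = 370
r_2 = 35
cx_3 = 185
cy_3 = 70
r_3 = 55
cx_4 = 275
cy_4 = 275
r_4 = 45
cx_5 = 110
cy_5 = 310
r_5 = 45
x0_6 = 330
y0_6 = 85
x1_6 = 435
y1_6 = 235
cx_7 = 165
cy_7 = 235
r_7 = 60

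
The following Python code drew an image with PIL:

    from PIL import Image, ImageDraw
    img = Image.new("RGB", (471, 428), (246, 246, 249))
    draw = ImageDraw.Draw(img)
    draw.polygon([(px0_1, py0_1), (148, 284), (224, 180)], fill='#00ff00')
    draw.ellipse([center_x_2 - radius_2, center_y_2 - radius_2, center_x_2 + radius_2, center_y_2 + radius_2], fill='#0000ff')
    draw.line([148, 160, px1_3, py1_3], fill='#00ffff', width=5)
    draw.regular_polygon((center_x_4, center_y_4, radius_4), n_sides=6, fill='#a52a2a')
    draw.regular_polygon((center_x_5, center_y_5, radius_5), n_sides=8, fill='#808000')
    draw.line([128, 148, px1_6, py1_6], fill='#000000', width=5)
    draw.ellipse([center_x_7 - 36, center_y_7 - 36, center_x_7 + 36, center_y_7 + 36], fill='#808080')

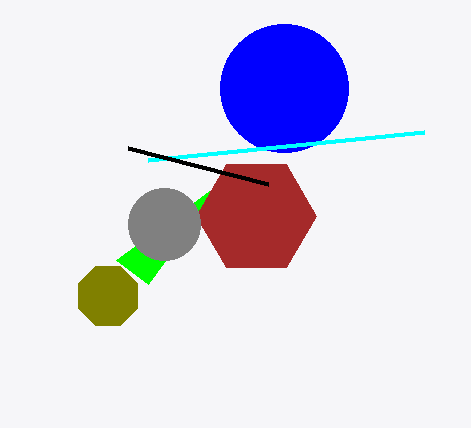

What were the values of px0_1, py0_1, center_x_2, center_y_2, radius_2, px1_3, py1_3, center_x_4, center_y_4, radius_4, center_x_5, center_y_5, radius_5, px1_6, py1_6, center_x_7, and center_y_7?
px0_1 = 116
py0_1 = 260
center_x_2 = 284
center_y_2 = 88
radius_2 = 64
px1_3 = 424
py1_3 = 132
center_x_4 = 256
center_y_4 = 216
radius_4 = 60
center_x_5 = 108
center_y_5 = 296
radius_5 = 32
px1_6 = 268
py1_6 = 184
center_x_7 = 164
center_y_7 = 224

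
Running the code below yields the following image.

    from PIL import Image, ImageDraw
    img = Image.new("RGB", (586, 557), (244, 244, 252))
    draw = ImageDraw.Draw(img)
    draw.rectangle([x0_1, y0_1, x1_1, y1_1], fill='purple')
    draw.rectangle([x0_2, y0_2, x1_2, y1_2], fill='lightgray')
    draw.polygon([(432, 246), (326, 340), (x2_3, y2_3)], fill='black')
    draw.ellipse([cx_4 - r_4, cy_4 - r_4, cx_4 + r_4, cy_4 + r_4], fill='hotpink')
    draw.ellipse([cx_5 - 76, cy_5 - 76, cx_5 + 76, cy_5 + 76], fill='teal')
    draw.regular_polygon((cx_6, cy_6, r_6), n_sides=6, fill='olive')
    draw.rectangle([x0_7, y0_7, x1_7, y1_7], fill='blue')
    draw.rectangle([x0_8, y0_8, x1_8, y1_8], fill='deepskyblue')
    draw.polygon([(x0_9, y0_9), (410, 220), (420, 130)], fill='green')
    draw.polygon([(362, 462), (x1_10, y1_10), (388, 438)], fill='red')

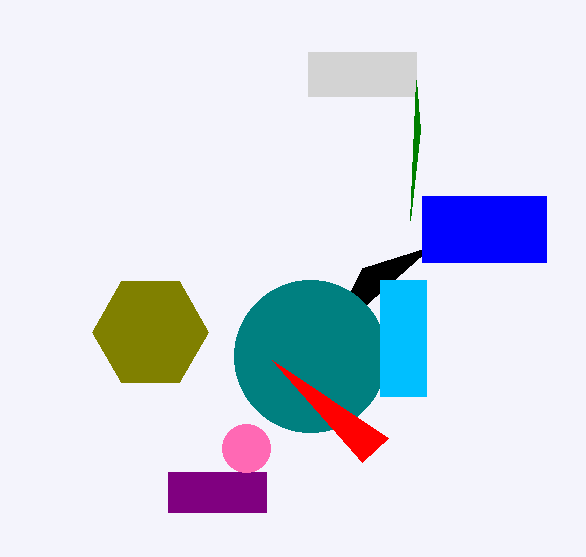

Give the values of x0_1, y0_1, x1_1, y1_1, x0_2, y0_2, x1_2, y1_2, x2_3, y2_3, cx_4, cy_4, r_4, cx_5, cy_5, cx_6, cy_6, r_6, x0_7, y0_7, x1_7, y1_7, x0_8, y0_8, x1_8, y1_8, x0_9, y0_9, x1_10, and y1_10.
x0_1 = 168
y0_1 = 472
x1_1 = 266
y1_1 = 512
x0_2 = 308
y0_2 = 52
x1_2 = 416
y1_2 = 96
x2_3 = 362
y2_3 = 268
cx_4 = 246
cy_4 = 448
r_4 = 24
cx_5 = 310
cy_5 = 356
cx_6 = 150
cy_6 = 332
r_6 = 58
x0_7 = 422
y0_7 = 196
x1_7 = 546
y1_7 = 262
x0_8 = 380
y0_8 = 280
x1_8 = 426
y1_8 = 396
x0_9 = 416
y0_9 = 80
x1_10 = 272
y1_10 = 360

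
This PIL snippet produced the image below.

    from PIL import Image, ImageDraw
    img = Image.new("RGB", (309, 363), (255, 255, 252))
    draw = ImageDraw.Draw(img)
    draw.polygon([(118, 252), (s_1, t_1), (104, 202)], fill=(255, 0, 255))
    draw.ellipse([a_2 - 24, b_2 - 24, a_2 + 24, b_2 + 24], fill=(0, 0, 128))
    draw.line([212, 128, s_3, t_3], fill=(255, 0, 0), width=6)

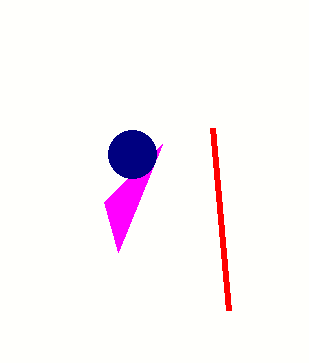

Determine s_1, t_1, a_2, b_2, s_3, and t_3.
s_1 = 162, t_1 = 144, a_2 = 132, b_2 = 154, s_3 = 228, t_3 = 310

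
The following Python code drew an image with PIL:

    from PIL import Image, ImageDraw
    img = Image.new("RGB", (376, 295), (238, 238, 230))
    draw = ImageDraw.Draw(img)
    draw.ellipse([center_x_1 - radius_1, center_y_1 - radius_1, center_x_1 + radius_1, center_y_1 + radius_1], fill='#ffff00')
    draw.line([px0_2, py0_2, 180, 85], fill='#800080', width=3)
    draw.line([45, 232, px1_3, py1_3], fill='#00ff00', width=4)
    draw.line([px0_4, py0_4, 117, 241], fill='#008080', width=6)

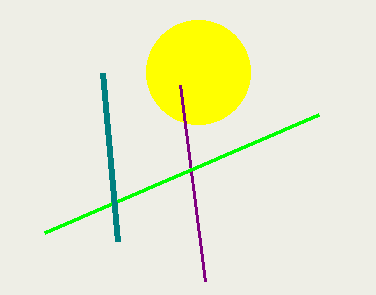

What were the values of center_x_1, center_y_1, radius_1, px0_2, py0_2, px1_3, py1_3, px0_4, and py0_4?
center_x_1 = 198
center_y_1 = 72
radius_1 = 52
px0_2 = 205
py0_2 = 281
px1_3 = 319
py1_3 = 114
px0_4 = 102
py0_4 = 73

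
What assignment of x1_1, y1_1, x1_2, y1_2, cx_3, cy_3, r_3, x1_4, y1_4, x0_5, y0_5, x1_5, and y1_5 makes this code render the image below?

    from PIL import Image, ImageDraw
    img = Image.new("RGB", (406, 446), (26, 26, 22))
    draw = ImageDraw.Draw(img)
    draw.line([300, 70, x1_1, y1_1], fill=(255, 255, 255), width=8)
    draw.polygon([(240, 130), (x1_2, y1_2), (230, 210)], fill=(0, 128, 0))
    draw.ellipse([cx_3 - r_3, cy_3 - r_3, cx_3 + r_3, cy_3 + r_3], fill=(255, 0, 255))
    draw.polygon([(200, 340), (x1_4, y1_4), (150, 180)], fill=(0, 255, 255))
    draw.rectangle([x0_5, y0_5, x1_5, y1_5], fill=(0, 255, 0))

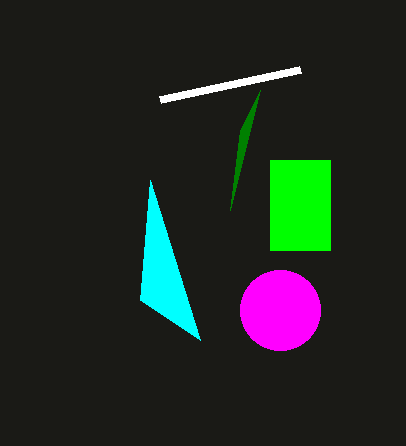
x1_1 = 160
y1_1 = 100
x1_2 = 260
y1_2 = 90
cx_3 = 280
cy_3 = 310
r_3 = 40
x1_4 = 140
y1_4 = 300
x0_5 = 270
y0_5 = 160
x1_5 = 330
y1_5 = 250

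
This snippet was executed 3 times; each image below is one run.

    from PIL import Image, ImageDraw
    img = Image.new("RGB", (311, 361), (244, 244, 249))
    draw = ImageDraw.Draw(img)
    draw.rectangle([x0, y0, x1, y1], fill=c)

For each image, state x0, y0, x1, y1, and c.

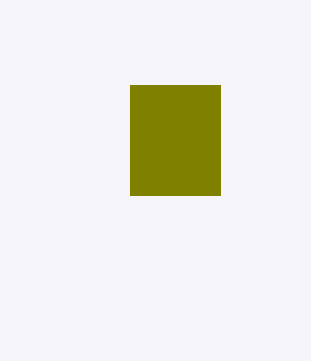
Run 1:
x0 = 130
y0 = 85
x1 = 220
y1 = 195
c = 'olive'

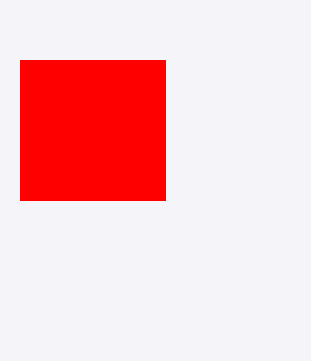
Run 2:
x0 = 20, y0 = 60, x1 = 165, y1 = 200, c = 'red'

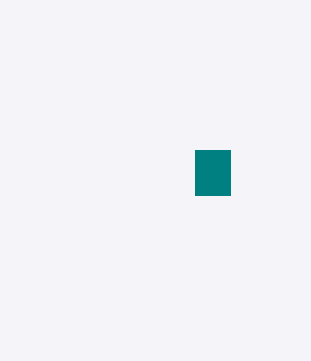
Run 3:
x0 = 195
y0 = 150
x1 = 230
y1 = 195
c = 'teal'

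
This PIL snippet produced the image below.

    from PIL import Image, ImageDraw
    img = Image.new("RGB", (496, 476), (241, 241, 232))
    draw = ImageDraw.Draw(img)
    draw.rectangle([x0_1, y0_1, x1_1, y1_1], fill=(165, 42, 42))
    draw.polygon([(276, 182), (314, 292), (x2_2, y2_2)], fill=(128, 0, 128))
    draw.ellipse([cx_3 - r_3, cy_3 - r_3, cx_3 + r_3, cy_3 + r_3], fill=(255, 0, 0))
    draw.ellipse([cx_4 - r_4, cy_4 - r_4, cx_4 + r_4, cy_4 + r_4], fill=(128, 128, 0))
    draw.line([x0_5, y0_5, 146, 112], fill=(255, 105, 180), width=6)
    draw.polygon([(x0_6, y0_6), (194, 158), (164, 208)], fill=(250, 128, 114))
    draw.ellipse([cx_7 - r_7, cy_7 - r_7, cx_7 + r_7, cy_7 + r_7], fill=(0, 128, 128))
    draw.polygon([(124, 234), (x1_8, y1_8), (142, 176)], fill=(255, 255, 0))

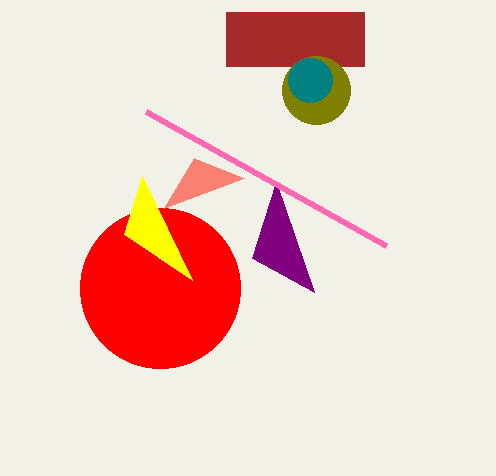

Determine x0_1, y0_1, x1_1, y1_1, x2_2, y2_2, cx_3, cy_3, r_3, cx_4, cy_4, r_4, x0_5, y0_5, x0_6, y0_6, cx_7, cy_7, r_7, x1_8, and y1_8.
x0_1 = 226, y0_1 = 12, x1_1 = 364, y1_1 = 66, x2_2 = 252, y2_2 = 258, cx_3 = 160, cy_3 = 288, r_3 = 80, cx_4 = 316, cy_4 = 90, r_4 = 34, x0_5 = 386, y0_5 = 246, x0_6 = 244, y0_6 = 178, cx_7 = 310, cy_7 = 80, r_7 = 22, x1_8 = 192, y1_8 = 280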